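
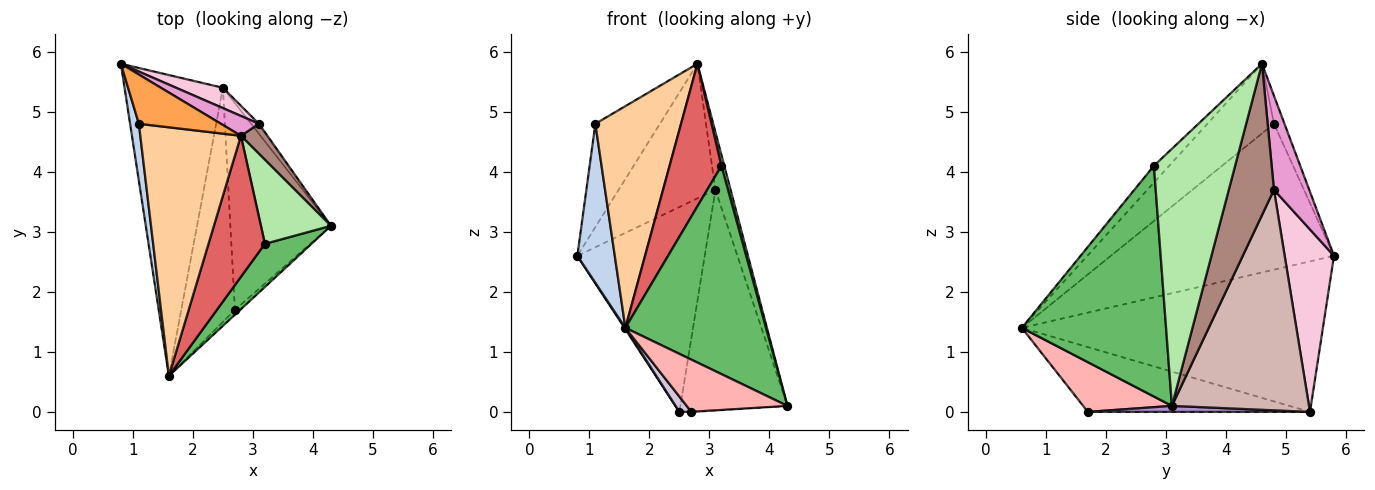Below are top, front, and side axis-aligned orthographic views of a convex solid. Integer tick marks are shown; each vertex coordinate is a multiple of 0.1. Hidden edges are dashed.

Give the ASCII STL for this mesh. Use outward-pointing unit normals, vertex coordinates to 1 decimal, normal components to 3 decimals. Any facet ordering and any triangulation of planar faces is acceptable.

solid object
 facet normal -0.837 -0.003 -0.547
  outer loop
   vertex 2.5 5.4 0.0
   vertex 1.6 0.6 1.4
   vertex 0.8 5.8 2.6
  endloop
 endfacet
 facet normal -0.984 -0.165 0.059
  outer loop
   vertex 1.1 4.8 4.8
   vertex 0.8 5.8 2.6
   vertex 1.6 0.6 1.4
  endloop
 endfacet
 facet normal -0.145 0.893 0.426
  outer loop
   vertex 1.1 4.8 4.8
   vertex 2.8 4.6 5.8
   vertex 0.8 5.8 2.6
  endloop
 endfacet
 facet normal -0.459 -0.591 0.663
  outer loop
   vertex 1.1 4.8 4.8
   vertex 1.6 0.6 1.4
   vertex 2.8 4.6 5.8
  endloop
 endfacet
 facet normal 0.709 -0.691 0.143
  outer loop
   vertex 3.2 2.8 4.1
   vertex 1.6 0.6 1.4
   vertex 4.3 3.1 0.1
  endloop
 endfacet
 facet normal 0.964 -0.034 0.263
  outer loop
   vertex 3.2 2.8 4.1
   vertex 4.3 3.1 0.1
   vertex 2.8 4.6 5.8
  endloop
 endfacet
 facet normal -0.205 -0.696 0.688
  outer loop
   vertex 3.2 2.8 4.1
   vertex 2.8 4.6 5.8
   vertex 1.6 0.6 1.4
  endloop
 endfacet
 facet normal 0.659 -0.749 -0.070
  outer loop
   vertex 2.7 1.7 0.0
   vertex 4.3 3.1 0.1
   vertex 1.6 0.6 1.4
  endloop
 endfacet
 facet normal 0.060 0.003 -0.998
  outer loop
   vertex 2.7 1.7 0.0
   vertex 2.5 5.4 0.0
   vertex 4.3 3.1 0.1
  endloop
 endfacet
 facet normal -0.770 -0.042 -0.637
  outer loop
   vertex 2.7 1.7 0.0
   vertex 1.6 0.6 1.4
   vertex 2.5 5.4 0.0
  endloop
 endfacet
 facet normal 0.935 0.314 0.164
  outer loop
   vertex 3.1 4.8 3.7
   vertex 2.8 4.6 5.8
   vertex 4.3 3.1 0.1
  endloop
 endfacet
 facet normal 0.788 0.615 -0.028
  outer loop
   vertex 3.1 4.8 3.7
   vertex 4.3 3.1 0.1
   vertex 2.5 5.4 0.0
  endloop
 endfacet
 facet normal 0.339 0.931 0.137
  outer loop
   vertex 3.1 4.8 3.7
   vertex 0.8 5.8 2.6
   vertex 2.8 4.6 5.8
  endloop
 endfacet
 facet normal 0.360 0.929 0.092
  outer loop
   vertex 3.1 4.8 3.7
   vertex 2.5 5.4 0.0
   vertex 0.8 5.8 2.6
  endloop
 endfacet
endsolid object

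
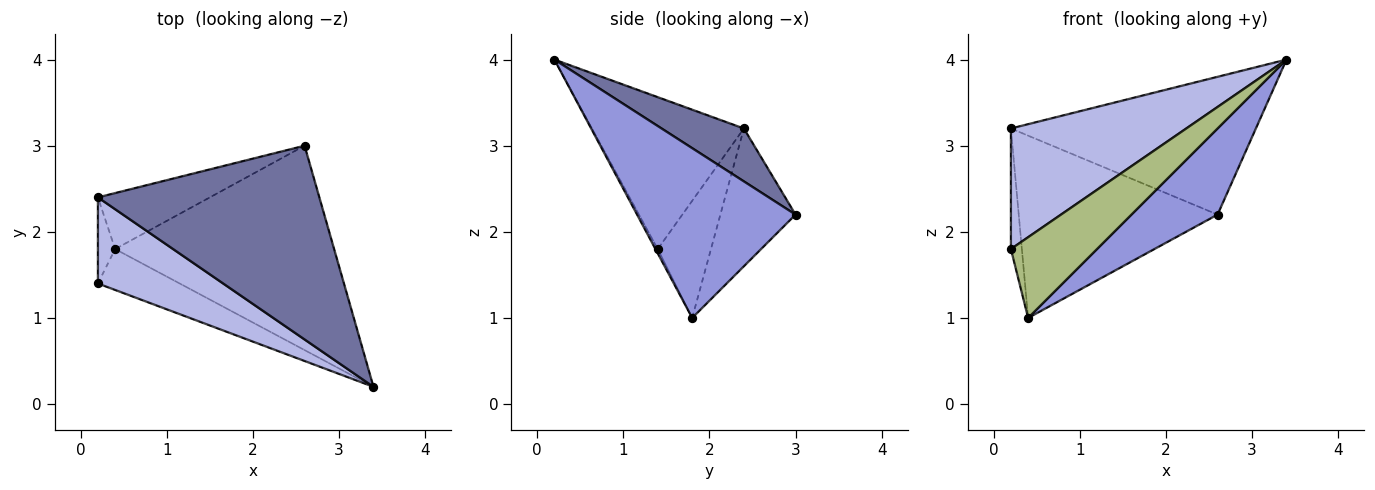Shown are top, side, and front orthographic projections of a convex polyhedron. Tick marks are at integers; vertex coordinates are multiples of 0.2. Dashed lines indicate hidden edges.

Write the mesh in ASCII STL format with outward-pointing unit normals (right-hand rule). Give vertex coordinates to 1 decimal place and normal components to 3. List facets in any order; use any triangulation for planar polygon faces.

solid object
 facet normal 0.191 0.569 0.800
  outer loop
   vertex 2.6 3.0 2.2
   vertex 0.2 2.4 3.2
   vertex 3.4 0.2 4.0
  endloop
 endfacet
 facet normal -0.340 0.899 -0.276
  outer loop
   vertex 0.4 1.8 1.0
   vertex 0.2 2.4 3.2
   vertex 2.6 3.0 2.2
  endloop
 endfacet
 facet normal 0.581 -0.316 -0.750
  outer loop
   vertex 0.4 1.8 1.0
   vertex 2.6 3.0 2.2
   vertex 3.4 0.2 4.0
  endloop
 endfacet
 facet normal -0.576 -0.665 0.475
  outer loop
   vertex 0.2 1.4 1.8
   vertex 3.4 0.2 4.0
   vertex 0.2 2.4 3.2
  endloop
 endfacet
 facet normal -0.969 0.200 -0.143
  outer loop
   vertex 0.2 1.4 1.8
   vertex 0.2 2.4 3.2
   vertex 0.4 1.8 1.0
  endloop
 endfacet
 facet normal -0.024 -0.892 -0.452
  outer loop
   vertex 0.2 1.4 1.8
   vertex 0.4 1.8 1.0
   vertex 3.4 0.2 4.0
  endloop
 endfacet
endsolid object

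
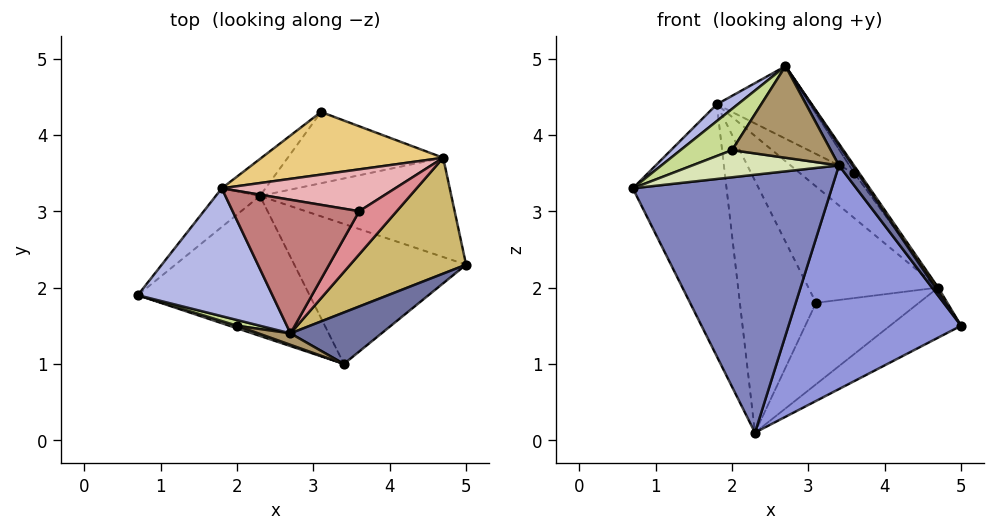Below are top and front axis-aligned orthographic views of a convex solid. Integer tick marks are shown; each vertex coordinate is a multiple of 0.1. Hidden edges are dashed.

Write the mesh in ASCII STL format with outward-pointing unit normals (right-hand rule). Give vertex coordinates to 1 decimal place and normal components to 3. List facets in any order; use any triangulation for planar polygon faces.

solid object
 facet normal 0.835 -0.201 0.512
  outer loop
   vertex 3.4 1.0 3.6
   vertex 5.0 2.3 1.5
   vertex 2.7 1.4 4.9
  endloop
 endfacet
 facet normal -0.233 -0.855 -0.464
  outer loop
   vertex 3.4 1.0 3.6
   vertex 0.7 1.9 3.3
   vertex 2.3 3.2 0.1
  endloop
 endfacet
 facet normal -0.008 -0.848 -0.530
  outer loop
   vertex 3.4 1.0 3.6
   vertex 2.3 3.2 0.1
   vertex 5.0 2.3 1.5
  endloop
 endfacet
 facet normal -0.637 -0.100 0.765
  outer loop
   vertex 1.8 3.3 4.4
   vertex 0.7 1.9 3.3
   vertex 2.7 1.4 4.9
  endloop
 endfacet
 facet normal -0.742 0.663 -0.102
  outer loop
   vertex 1.8 3.3 4.4
   vertex 2.3 3.2 0.1
   vertex 0.7 1.9 3.3
  endloop
 endfacet
 facet normal -0.725 0.682 -0.100
  outer loop
   vertex 1.8 3.3 4.4
   vertex 3.1 4.3 1.8
   vertex 2.3 3.2 0.1
  endloop
 endfacet
 facet normal -0.337 -0.933 0.130
  outer loop
   vertex 2.0 1.5 3.8
   vertex 2.7 1.4 4.9
   vertex 0.7 1.9 3.3
  endloop
 endfacet
 facet normal -0.324 -0.942 0.088
  outer loop
   vertex 2.0 1.5 3.8
   vertex 0.7 1.9 3.3
   vertex 3.4 1.0 3.6
  endloop
 endfacet
 facet normal -0.319 -0.940 0.118
  outer loop
   vertex 2.0 1.5 3.8
   vertex 3.4 1.0 3.6
   vertex 2.7 1.4 4.9
  endloop
 endfacet
 facet normal 0.831 -0.021 0.556
  outer loop
   vertex 4.7 3.7 2.0
   vertex 2.7 1.4 4.9
   vertex 5.0 2.3 1.5
  endloop
 endfacet
 facet normal 0.261 0.850 0.458
  outer loop
   vertex 4.7 3.7 2.0
   vertex 3.1 4.3 1.8
   vertex 1.8 3.3 4.4
  endloop
 endfacet
 facet normal 0.523 0.384 -0.761
  outer loop
   vertex 4.7 3.7 2.0
   vertex 5.0 2.3 1.5
   vertex 2.3 3.2 0.1
  endloop
 endfacet
 facet normal 0.342 0.707 -0.619
  outer loop
   vertex 4.7 3.7 2.0
   vertex 2.3 3.2 0.1
   vertex 3.1 4.3 1.8
  endloop
 endfacet
 facet normal 0.461 0.423 0.780
  outer loop
   vertex 3.6 3.0 3.5
   vertex 1.8 3.3 4.4
   vertex 2.7 1.4 4.9
  endloop
 endfacet
 facet normal 0.778 0.104 0.619
  outer loop
   vertex 3.6 3.0 3.5
   vertex 2.7 1.4 4.9
   vertex 4.7 3.7 2.0
  endloop
 endfacet
 facet normal 0.420 0.665 0.618
  outer loop
   vertex 3.6 3.0 3.5
   vertex 4.7 3.7 2.0
   vertex 1.8 3.3 4.4
  endloop
 endfacet
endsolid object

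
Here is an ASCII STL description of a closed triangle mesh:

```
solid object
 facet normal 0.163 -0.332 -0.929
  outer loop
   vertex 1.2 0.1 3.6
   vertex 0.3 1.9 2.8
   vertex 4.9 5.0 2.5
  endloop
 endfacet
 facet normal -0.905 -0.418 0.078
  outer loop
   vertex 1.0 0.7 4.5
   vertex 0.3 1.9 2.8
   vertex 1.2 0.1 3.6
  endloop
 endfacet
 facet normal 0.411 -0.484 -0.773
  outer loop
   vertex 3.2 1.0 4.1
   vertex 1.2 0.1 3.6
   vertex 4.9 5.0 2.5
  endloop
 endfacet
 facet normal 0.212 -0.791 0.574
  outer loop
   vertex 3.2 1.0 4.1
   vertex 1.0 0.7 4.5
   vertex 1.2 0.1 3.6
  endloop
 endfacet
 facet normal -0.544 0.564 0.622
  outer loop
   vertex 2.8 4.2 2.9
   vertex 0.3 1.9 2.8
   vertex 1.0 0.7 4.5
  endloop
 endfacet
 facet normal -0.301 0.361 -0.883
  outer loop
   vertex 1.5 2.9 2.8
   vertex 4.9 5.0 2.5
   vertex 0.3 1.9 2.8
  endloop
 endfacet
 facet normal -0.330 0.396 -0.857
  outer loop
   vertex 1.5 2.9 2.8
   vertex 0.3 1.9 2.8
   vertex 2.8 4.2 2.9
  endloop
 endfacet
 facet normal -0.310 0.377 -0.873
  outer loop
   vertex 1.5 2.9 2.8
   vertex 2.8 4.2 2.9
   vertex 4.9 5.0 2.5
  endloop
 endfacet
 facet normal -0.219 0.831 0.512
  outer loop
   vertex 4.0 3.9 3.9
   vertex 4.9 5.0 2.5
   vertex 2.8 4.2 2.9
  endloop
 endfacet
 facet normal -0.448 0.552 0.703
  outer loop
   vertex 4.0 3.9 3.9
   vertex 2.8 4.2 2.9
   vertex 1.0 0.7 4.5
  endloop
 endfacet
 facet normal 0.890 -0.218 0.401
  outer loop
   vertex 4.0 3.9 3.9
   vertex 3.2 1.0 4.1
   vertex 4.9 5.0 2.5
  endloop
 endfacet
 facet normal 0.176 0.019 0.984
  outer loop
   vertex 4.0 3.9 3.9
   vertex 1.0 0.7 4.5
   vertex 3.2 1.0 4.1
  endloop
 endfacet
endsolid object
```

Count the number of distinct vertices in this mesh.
8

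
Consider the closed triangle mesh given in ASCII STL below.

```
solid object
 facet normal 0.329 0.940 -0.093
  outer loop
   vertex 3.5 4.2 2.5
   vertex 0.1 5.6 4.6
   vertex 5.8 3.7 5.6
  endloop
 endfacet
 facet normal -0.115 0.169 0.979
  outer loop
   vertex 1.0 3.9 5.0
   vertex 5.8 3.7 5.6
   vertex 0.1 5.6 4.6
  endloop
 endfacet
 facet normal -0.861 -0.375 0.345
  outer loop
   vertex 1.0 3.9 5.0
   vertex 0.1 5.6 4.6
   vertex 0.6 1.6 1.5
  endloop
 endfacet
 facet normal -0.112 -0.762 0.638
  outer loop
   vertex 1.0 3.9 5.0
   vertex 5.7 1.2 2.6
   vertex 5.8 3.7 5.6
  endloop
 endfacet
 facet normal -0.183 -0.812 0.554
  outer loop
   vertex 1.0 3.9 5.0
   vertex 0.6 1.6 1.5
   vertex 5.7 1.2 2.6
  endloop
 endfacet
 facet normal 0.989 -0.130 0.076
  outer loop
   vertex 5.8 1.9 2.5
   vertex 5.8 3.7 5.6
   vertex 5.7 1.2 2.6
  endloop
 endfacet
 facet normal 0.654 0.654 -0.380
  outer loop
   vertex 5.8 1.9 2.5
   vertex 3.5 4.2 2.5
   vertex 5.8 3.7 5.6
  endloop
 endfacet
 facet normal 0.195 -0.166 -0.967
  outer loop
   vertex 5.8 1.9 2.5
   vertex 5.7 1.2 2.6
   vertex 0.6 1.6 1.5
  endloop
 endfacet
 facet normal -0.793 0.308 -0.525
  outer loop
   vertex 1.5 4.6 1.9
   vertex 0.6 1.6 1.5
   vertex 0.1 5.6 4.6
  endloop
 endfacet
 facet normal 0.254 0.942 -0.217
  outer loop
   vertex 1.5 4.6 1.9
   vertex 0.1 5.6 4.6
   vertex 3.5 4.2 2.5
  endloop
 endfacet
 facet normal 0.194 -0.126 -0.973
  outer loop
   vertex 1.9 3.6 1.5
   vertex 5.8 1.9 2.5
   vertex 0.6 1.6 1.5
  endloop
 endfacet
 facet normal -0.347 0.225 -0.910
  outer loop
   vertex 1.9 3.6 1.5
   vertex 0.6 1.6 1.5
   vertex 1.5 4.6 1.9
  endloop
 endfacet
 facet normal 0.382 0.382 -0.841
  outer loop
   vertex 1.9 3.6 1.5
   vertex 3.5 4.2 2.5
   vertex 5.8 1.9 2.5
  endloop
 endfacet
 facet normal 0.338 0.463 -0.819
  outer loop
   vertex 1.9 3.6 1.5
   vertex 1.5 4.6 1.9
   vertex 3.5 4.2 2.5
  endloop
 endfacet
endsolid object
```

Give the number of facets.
14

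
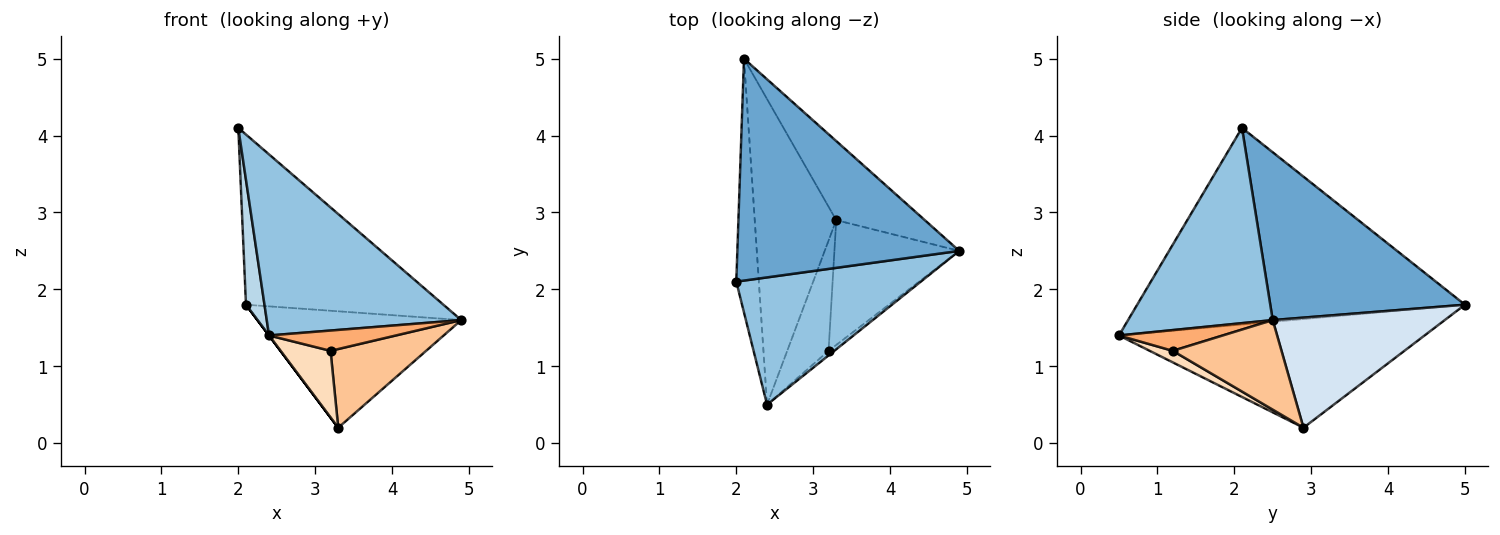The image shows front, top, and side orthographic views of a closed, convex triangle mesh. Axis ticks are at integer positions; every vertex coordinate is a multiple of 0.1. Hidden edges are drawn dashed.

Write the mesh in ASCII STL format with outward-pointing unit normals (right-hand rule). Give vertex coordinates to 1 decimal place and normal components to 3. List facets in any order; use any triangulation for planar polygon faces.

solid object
 facet normal 0.515 0.522 0.680
  outer loop
   vertex 2.1 5.0 1.8
   vertex 2.0 2.1 4.1
   vertex 4.9 2.5 1.6
  endloop
 endfacet
 facet normal 0.520 -0.699 0.491
  outer loop
   vertex 2.4 0.5 1.4
   vertex 4.9 2.5 1.6
   vertex 2.0 2.1 4.1
  endloop
 endfacet
 facet normal -0.992 -0.056 -0.114
  outer loop
   vertex 2.4 0.5 1.4
   vertex 2.0 2.1 4.1
   vertex 2.1 5.0 1.8
  endloop
 endfacet
 facet normal 0.573 0.678 -0.461
  outer loop
   vertex 3.3 2.9 0.2
   vertex 2.1 5.0 1.8
   vertex 4.9 2.5 1.6
  endloop
 endfacet
 facet normal -0.800 0.000 -0.600
  outer loop
   vertex 3.3 2.9 0.2
   vertex 2.4 0.5 1.4
   vertex 2.1 5.0 1.8
  endloop
 endfacet
 facet normal 0.624 -0.762 -0.173
  outer loop
   vertex 3.2 1.2 1.2
   vertex 4.9 2.5 1.6
   vertex 2.4 0.5 1.4
  endloop
 endfacet
 facet normal 0.519 -0.456 -0.723
  outer loop
   vertex 3.2 1.2 1.2
   vertex 3.3 2.9 0.2
   vertex 4.9 2.5 1.6
  endloop
 endfacet
 facet normal 0.232 -0.503 -0.832
  outer loop
   vertex 3.2 1.2 1.2
   vertex 2.4 0.5 1.4
   vertex 3.3 2.9 0.2
  endloop
 endfacet
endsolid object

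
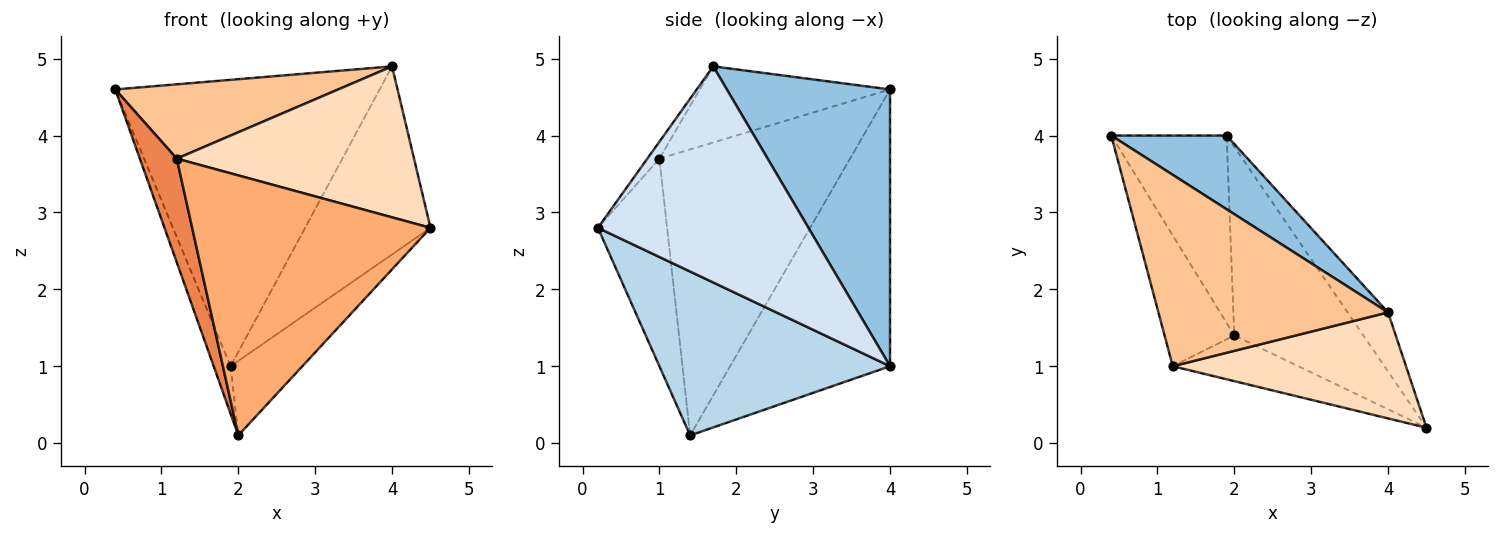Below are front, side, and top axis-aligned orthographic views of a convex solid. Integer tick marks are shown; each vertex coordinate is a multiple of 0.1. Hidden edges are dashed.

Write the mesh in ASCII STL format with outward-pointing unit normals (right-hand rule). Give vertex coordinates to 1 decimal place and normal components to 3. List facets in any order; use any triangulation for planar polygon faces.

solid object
 facet normal -0.919 0.097 -0.383
  outer loop
   vertex 1.9 4.0 1.0
   vertex 2.0 1.4 0.1
   vertex 0.4 4.0 4.6
  endloop
 endfacet
 facet normal 0.513 0.831 0.214
  outer loop
   vertex 1.9 4.0 1.0
   vertex 0.4 4.0 4.6
   vertex 4.0 1.7 4.9
  endloop
 endfacet
 facet normal 0.763 0.237 -0.601
  outer loop
   vertex 1.9 4.0 1.0
   vertex 4.5 0.2 2.8
   vertex 2.0 1.4 0.1
  endloop
 endfacet
 facet normal 0.848 0.505 -0.159
  outer loop
   vertex 1.9 4.0 1.0
   vertex 4.0 1.7 4.9
   vertex 4.5 0.2 2.8
  endloop
 endfacet
 facet normal -0.955 -0.185 -0.233
  outer loop
   vertex 1.2 1.0 3.7
   vertex 0.4 4.0 4.6
   vertex 2.0 1.4 0.1
  endloop
 endfacet
 facet normal -0.275 -0.947 -0.166
  outer loop
   vertex 1.2 1.0 3.7
   vertex 2.0 1.4 0.1
   vertex 4.5 0.2 2.8
  endloop
 endfacet
 facet normal -0.295 -0.346 0.891
  outer loop
   vertex 1.2 1.0 3.7
   vertex 4.0 1.7 4.9
   vertex 0.4 4.0 4.6
  endloop
 endfacet
 facet normal -0.042 -0.818 0.574
  outer loop
   vertex 1.2 1.0 3.7
   vertex 4.5 0.2 2.8
   vertex 4.0 1.7 4.9
  endloop
 endfacet
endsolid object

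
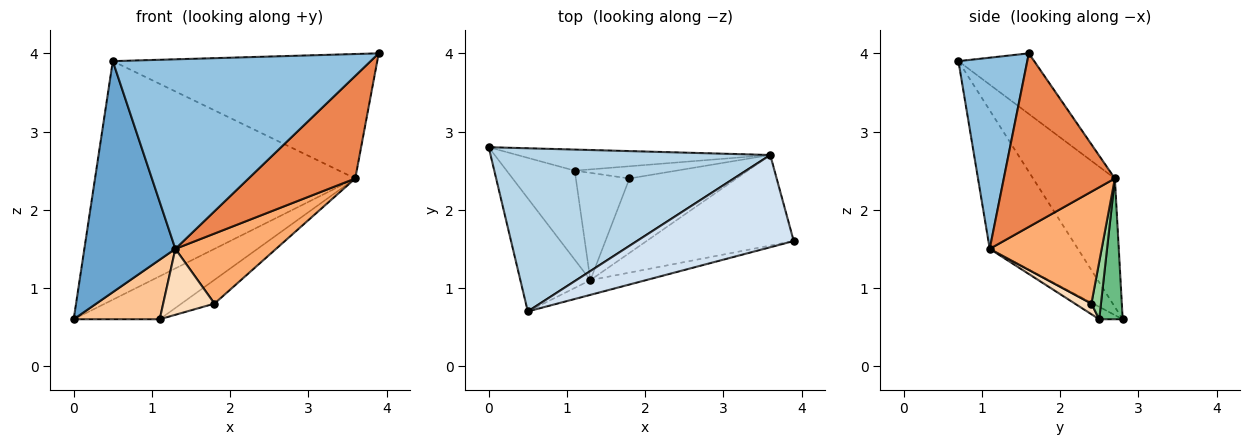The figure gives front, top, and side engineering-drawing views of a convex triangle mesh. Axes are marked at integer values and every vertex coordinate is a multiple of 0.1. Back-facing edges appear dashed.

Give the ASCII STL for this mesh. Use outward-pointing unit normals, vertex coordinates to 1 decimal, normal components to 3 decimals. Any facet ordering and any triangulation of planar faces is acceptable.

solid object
 facet normal -0.656 -0.678 -0.332
  outer loop
   vertex 1.3 1.1 1.5
   vertex 0.5 0.7 3.9
   vertex 0.0 2.8 0.6
  endloop
 endfacet
 facet normal 0.257 -0.963 -0.075
  outer loop
   vertex 1.3 1.1 1.5
   vertex 3.9 1.6 4.0
   vertex 0.5 0.7 3.9
  endloop
 endfacet
 facet normal -0.251 0.799 0.546
  outer loop
   vertex 3.6 2.7 2.4
   vertex 0.0 2.8 0.6
   vertex 0.5 0.7 3.9
  endloop
 endfacet
 facet normal -0.224 0.783 0.580
  outer loop
   vertex 3.6 2.7 2.4
   vertex 0.5 0.7 3.9
   vertex 3.9 1.6 4.0
  endloop
 endfacet
 facet normal 0.615 -0.591 -0.522
  outer loop
   vertex 3.6 2.7 2.4
   vertex 3.9 1.6 4.0
   vertex 1.3 1.1 1.5
  endloop
 endfacet
 facet normal 0.606 -0.545 -0.579
  outer loop
   vertex 3.6 2.7 2.4
   vertex 1.3 1.1 1.5
   vertex 1.8 2.4 0.8
  endloop
 endfacet
 facet normal -0.150 -0.550 -0.822
  outer loop
   vertex 1.1 2.5 0.6
   vertex 1.3 1.1 1.5
   vertex 0.0 2.8 0.6
  endloop
 endfacet
 facet normal 0.166 -0.516 -0.840
  outer loop
   vertex 1.1 2.5 0.6
   vertex 1.8 2.4 0.8
   vertex 1.3 1.1 1.5
  endloop
 endfacet
 facet normal 0.238 0.872 -0.427
  outer loop
   vertex 1.1 2.5 0.6
   vertex 0.0 2.8 0.6
   vertex 3.6 2.7 2.4
  endloop
 endfacet
 facet normal 0.249 0.862 -0.442
  outer loop
   vertex 1.1 2.5 0.6
   vertex 3.6 2.7 2.4
   vertex 1.8 2.4 0.8
  endloop
 endfacet
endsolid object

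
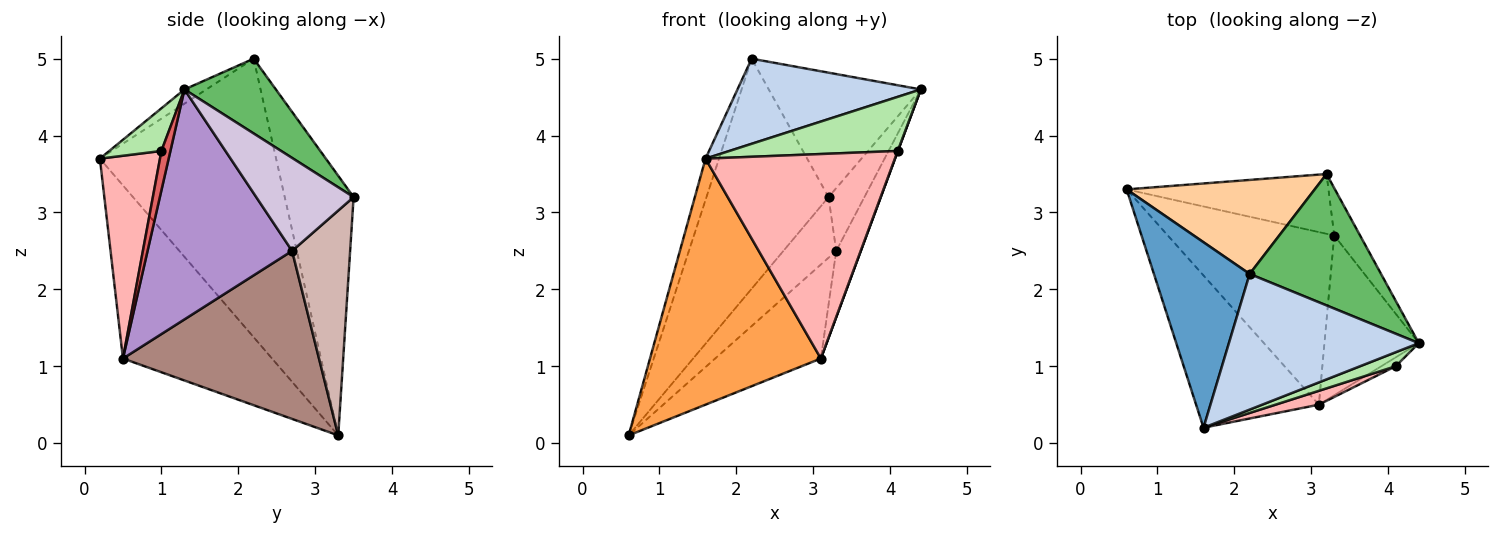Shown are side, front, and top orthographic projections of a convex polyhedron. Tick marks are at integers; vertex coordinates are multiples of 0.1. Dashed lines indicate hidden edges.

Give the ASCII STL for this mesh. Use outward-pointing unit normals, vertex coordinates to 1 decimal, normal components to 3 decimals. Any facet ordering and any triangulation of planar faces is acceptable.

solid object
 facet normal -0.943 0.072 0.324
  outer loop
   vertex 2.2 2.2 5.0
   vertex 0.6 3.3 0.1
   vertex 1.6 0.2 3.7
  endloop
 endfacet
 facet normal -0.063 -0.530 0.845
  outer loop
   vertex 2.2 2.2 5.0
   vertex 1.6 0.2 3.7
   vertex 4.4 1.3 4.6
  endloop
 endfacet
 facet normal -0.596 -0.683 -0.423
  outer loop
   vertex 3.1 0.5 1.1
   vertex 1.6 0.2 3.7
   vertex 0.6 3.3 0.1
  endloop
 endfacet
 facet normal -0.463 0.820 0.335
  outer loop
   vertex 3.2 3.5 3.2
   vertex 0.6 3.3 0.1
   vertex 2.2 2.2 5.0
  endloop
 endfacet
 facet normal 0.382 0.635 0.671
  outer loop
   vertex 3.2 3.5 3.2
   vertex 2.2 2.2 5.0
   vertex 4.4 1.3 4.6
  endloop
 endfacet
 facet normal 0.287 -0.927 0.240
  outer loop
   vertex 4.1 1.0 3.8
   vertex 4.4 1.3 4.6
   vertex 1.6 0.2 3.7
  endloop
 endfacet
 facet normal 0.939 -0.023 -0.343
  outer loop
   vertex 4.1 1.0 3.8
   vertex 3.1 0.5 1.1
   vertex 4.4 1.3 4.6
  endloop
 endfacet
 facet normal 0.302 -0.951 0.064
  outer loop
   vertex 4.1 1.0 3.8
   vertex 1.6 0.2 3.7
   vertex 3.1 0.5 1.1
  endloop
 endfacet
 facet normal 0.914 0.156 -0.375
  outer loop
   vertex 3.3 2.7 2.5
   vertex 4.4 1.3 4.6
   vertex 3.1 0.5 1.1
  endloop
 endfacet
 facet normal 0.908 0.334 -0.253
  outer loop
   vertex 3.3 2.7 2.5
   vertex 3.2 3.5 3.2
   vertex 4.4 1.3 4.6
  endloop
 endfacet
 facet normal 0.664 0.358 -0.657
  outer loop
   vertex 3.3 2.7 2.5
   vertex 3.1 0.5 1.1
   vertex 0.6 3.3 0.1
  endloop
 endfacet
 facet normal 0.616 0.561 -0.553
  outer loop
   vertex 3.3 2.7 2.5
   vertex 0.6 3.3 0.1
   vertex 3.2 3.5 3.2
  endloop
 endfacet
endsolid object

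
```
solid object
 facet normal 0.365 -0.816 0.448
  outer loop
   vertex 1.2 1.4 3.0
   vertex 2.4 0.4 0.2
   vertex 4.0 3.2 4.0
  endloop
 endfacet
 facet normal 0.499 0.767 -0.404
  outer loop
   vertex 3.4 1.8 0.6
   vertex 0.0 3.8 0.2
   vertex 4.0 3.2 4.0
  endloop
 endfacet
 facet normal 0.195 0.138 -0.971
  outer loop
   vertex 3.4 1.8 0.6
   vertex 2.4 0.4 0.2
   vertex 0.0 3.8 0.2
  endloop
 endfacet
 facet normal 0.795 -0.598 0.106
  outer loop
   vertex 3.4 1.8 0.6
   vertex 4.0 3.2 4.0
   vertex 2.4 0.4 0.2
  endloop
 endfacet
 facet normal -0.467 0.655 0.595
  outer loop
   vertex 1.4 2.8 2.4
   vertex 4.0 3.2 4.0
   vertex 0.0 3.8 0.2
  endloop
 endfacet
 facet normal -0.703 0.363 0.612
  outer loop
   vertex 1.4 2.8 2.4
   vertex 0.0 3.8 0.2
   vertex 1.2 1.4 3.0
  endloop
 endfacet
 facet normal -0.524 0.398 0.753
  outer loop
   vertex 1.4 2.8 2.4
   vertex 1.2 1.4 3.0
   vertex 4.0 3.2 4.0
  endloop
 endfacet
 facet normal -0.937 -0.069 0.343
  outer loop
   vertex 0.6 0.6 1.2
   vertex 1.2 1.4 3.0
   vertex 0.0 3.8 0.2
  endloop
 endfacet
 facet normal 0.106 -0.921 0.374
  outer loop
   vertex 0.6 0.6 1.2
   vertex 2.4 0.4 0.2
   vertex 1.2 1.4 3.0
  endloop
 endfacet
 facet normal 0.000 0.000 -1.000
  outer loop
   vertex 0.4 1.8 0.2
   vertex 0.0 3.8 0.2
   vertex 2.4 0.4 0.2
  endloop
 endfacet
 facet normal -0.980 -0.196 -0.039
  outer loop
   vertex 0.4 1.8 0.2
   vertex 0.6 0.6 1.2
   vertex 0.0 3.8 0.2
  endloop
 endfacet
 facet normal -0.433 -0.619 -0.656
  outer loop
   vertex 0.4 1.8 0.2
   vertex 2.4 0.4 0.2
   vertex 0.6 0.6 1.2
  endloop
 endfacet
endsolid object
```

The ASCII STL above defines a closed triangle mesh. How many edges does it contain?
18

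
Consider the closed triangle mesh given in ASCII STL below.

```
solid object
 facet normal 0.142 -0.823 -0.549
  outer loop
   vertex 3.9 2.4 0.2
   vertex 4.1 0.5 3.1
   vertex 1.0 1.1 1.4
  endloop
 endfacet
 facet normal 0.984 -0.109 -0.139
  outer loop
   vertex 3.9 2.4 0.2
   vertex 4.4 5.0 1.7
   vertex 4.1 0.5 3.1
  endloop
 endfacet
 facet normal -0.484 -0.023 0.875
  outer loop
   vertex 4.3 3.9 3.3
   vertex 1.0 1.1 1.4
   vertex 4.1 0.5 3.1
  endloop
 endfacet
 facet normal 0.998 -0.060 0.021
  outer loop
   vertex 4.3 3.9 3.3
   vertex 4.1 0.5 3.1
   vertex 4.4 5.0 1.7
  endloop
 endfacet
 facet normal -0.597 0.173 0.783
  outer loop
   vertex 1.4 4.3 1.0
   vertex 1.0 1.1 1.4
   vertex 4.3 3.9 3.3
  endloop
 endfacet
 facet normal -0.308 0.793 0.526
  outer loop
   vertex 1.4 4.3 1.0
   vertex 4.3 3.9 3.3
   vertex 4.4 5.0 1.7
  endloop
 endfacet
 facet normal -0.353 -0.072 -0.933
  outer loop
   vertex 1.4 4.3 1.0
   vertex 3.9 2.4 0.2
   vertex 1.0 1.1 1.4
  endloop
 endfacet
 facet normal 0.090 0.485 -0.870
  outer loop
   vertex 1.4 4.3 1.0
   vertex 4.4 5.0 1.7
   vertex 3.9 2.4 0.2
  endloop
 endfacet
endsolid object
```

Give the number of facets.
8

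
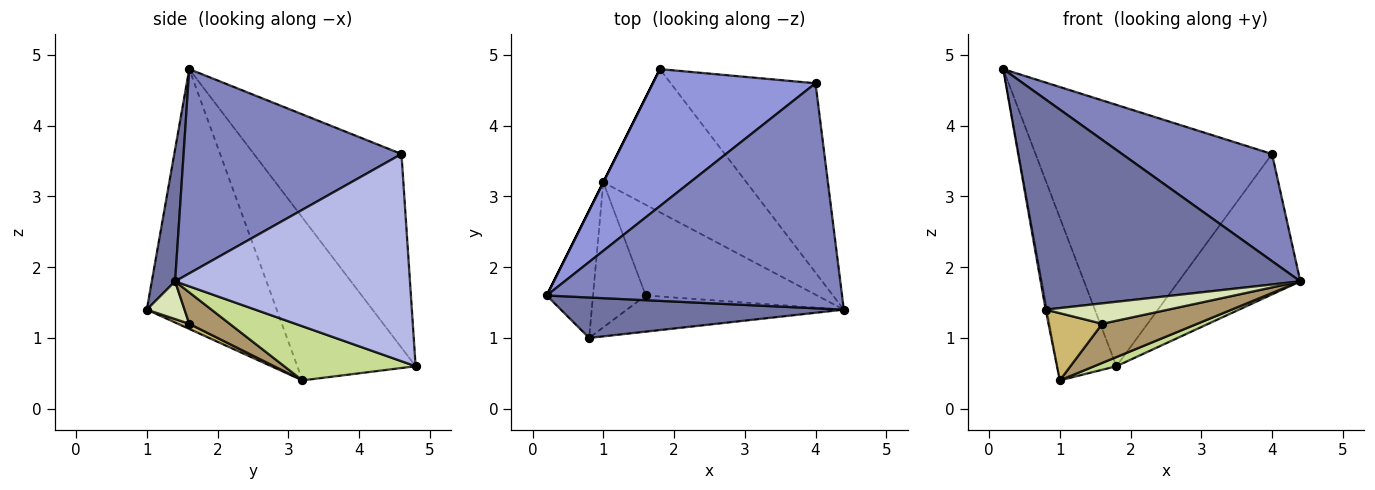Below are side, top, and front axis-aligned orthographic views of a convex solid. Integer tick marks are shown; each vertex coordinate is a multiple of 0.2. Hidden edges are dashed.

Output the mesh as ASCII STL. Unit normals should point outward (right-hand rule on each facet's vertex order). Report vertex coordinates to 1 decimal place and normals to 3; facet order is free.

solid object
 facet normal 0.088 -0.978 0.188
  outer loop
   vertex 0.8 1.0 1.4
   vertex 4.4 1.4 1.8
   vertex 0.2 1.6 4.8
  endloop
 endfacet
 facet normal 0.530 -0.365 0.766
  outer loop
   vertex 4.0 4.6 3.6
   vertex 0.2 1.6 4.8
   vertex 4.4 1.4 1.8
  endloop
 endfacet
 facet normal -0.484 0.775 0.406
  outer loop
   vertex 4.0 4.6 3.6
   vertex 1.8 4.8 0.6
   vertex 0.2 1.6 4.8
  endloop
 endfacet
 facet normal 0.754 0.391 -0.527
  outer loop
   vertex 4.0 4.6 3.6
   vertex 4.4 1.4 1.8
   vertex 1.8 4.8 0.6
  endloop
 endfacet
 facet normal -0.894 0.447 0.000
  outer loop
   vertex 1.0 3.2 0.4
   vertex 0.2 1.6 4.8
   vertex 1.8 4.8 0.6
  endloop
 endfacet
 facet normal -0.984 0.010 -0.175
  outer loop
   vertex 1.0 3.2 0.4
   vertex 0.8 1.0 1.4
   vertex 0.2 1.6 4.8
  endloop
 endfacet
 facet normal 0.353 -0.060 -0.934
  outer loop
   vertex 1.0 3.2 0.4
   vertex 1.8 4.8 0.6
   vertex 4.4 1.4 1.8
  endloop
 endfacet
 facet normal 0.150 -0.487 -0.861
  outer loop
   vertex 1.6 1.6 1.2
   vertex 4.4 1.4 1.8
   vertex 0.8 1.0 1.4
  endloop
 endfacet
 facet normal 0.166 -0.390 -0.906
  outer loop
   vertex 1.6 1.6 1.2
   vertex 1.0 3.2 0.4
   vertex 4.4 1.4 1.8
  endloop
 endfacet
 facet normal 0.088 -0.419 -0.904
  outer loop
   vertex 1.6 1.6 1.2
   vertex 0.8 1.0 1.4
   vertex 1.0 3.2 0.4
  endloop
 endfacet
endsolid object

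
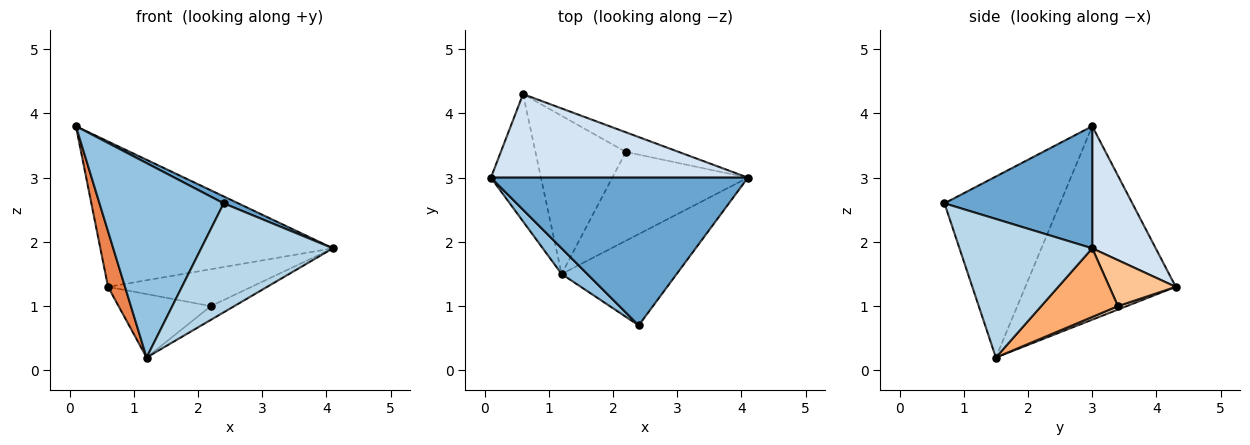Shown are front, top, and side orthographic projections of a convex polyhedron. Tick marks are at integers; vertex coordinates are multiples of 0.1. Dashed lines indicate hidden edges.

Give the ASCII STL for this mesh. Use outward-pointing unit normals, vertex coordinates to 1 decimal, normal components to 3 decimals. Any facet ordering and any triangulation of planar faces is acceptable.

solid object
 facet normal 0.429 -0.042 0.902
  outer loop
   vertex 2.4 0.7 2.6
   vertex 4.1 3.0 1.9
   vertex 0.1 3.0 3.8
  endloop
 endfacet
 facet normal -0.678 -0.728 0.096
  outer loop
   vertex 1.2 1.5 0.2
   vertex 2.4 0.7 2.6
   vertex 0.1 3.0 3.8
  endloop
 endfacet
 facet normal 0.612 -0.607 -0.508
  outer loop
   vertex 1.2 1.5 0.2
   vertex 4.1 3.0 1.9
   vertex 2.4 0.7 2.6
  endloop
 endfacet
 facet normal 0.230 0.844 0.485
  outer loop
   vertex 0.6 4.3 1.3
   vertex 0.1 3.0 3.8
   vertex 4.1 3.0 1.9
  endloop
 endfacet
 facet normal -0.962 -0.108 -0.249
  outer loop
   vertex 0.6 4.3 1.3
   vertex 1.2 1.5 0.2
   vertex 0.1 3.0 3.8
  endloop
 endfacet
 facet normal 0.447 0.137 -0.884
  outer loop
   vertex 2.2 3.4 1.0
   vertex 4.1 3.0 1.9
   vertex 1.2 1.5 0.2
  endloop
 endfacet
 facet normal 0.378 0.817 -0.435
  outer loop
   vertex 2.2 3.4 1.0
   vertex 0.6 4.3 1.3
   vertex 4.1 3.0 1.9
  endloop
 endfacet
 facet normal 0.035 0.372 -0.928
  outer loop
   vertex 2.2 3.4 1.0
   vertex 1.2 1.5 0.2
   vertex 0.6 4.3 1.3
  endloop
 endfacet
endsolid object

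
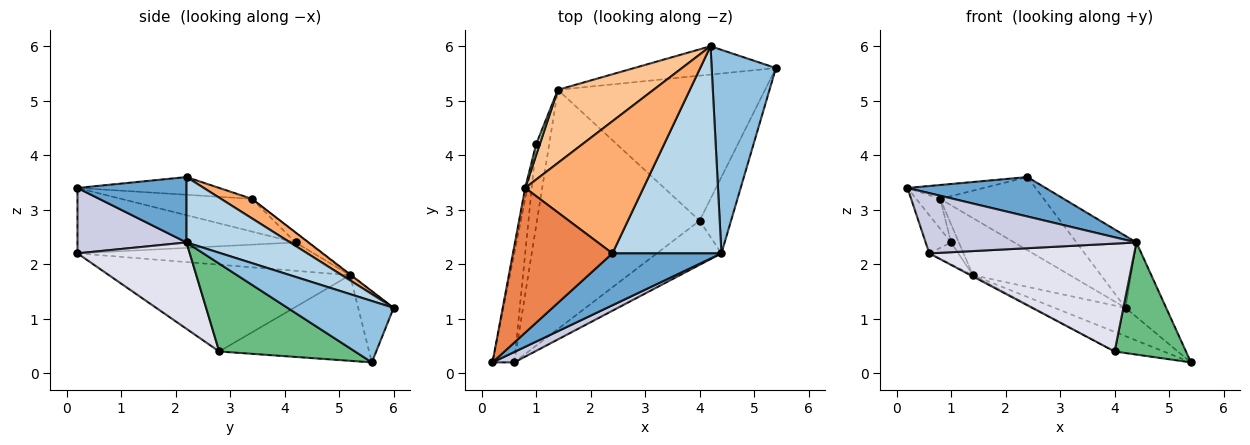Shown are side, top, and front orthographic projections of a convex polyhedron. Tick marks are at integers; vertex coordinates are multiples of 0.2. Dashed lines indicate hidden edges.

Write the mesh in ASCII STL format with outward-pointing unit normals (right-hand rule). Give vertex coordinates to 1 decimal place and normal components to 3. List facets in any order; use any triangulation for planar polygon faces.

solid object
 facet normal 0.431 -0.546 0.718
  outer loop
   vertex 4.4 2.2 2.4
   vertex 2.4 2.2 3.6
   vertex 0.2 0.2 3.4
  endloop
 endfacet
 facet normal 0.668 0.256 0.699
  outer loop
   vertex 4.4 2.2 2.4
   vertex 5.4 5.6 0.2
   vertex 4.2 6.0 1.2
  endloop
 endfacet
 facet normal 0.493 0.285 0.822
  outer loop
   vertex 4.4 2.2 2.4
   vertex 4.2 6.0 1.2
   vertex 2.4 2.2 3.6
  endloop
 endfacet
 facet normal -0.333 0.667 -0.667
  outer loop
   vertex 1.4 5.2 1.8
   vertex 4.2 6.0 1.2
   vertex 5.4 5.6 0.2
  endloop
 endfacet
 facet normal -0.175 0.094 0.980
  outer loop
   vertex 0.8 3.4 3.2
   vertex 0.2 0.2 3.4
   vertex 2.4 2.2 3.6
  endloop
 endfacet
 facet normal 0.143 0.479 0.866
  outer loop
   vertex 0.8 3.4 3.2
   vertex 2.4 2.2 3.6
   vertex 4.2 6.0 1.2
  endloop
 endfacet
 facet normal -0.007 0.615 0.788
  outer loop
   vertex 0.8 3.4 3.2
   vertex 4.2 6.0 1.2
   vertex 1.4 5.2 1.8
  endloop
 endfacet
 facet normal -0.379 0.124 -0.917
  outer loop
   vertex 4.0 2.8 0.4
   vertex 1.4 5.2 1.8
   vertex 5.4 5.6 0.2
  endloop
 endfacet
 facet normal 0.844 -0.444 -0.302
  outer loop
   vertex 4.0 2.8 0.4
   vertex 5.4 5.6 0.2
   vertex 4.4 2.2 2.4
  endloop
 endfacet
 facet normal -0.981 0.180 -0.065
  outer loop
   vertex 1.0 4.2 2.4
   vertex 0.2 0.2 3.4
   vertex 0.8 3.4 3.2
  endloop
 endfacet
 facet normal -0.808 0.505 0.303
  outer loop
   vertex 1.0 4.2 2.4
   vertex 0.8 3.4 3.2
   vertex 1.4 5.2 1.8
  endloop
 endfacet
 facet normal -0.471 0.005 -0.882
  outer loop
   vertex 0.6 0.2 2.2
   vertex 1.4 5.2 1.8
   vertex 4.0 2.8 0.4
  endloop
 endfacet
 facet normal -0.943 0.110 -0.314
  outer loop
   vertex 0.6 0.2 2.2
   vertex 0.2 0.2 3.4
   vertex 1.0 4.2 2.4
  endloop
 endfacet
 facet normal -0.902 0.111 -0.416
  outer loop
   vertex 0.6 0.2 2.2
   vertex 1.0 4.2 2.4
   vertex 1.4 5.2 1.8
  endloop
 endfacet
 facet normal 0.454 -0.878 0.151
  outer loop
   vertex 0.6 0.2 2.2
   vertex 4.4 2.2 2.4
   vertex 0.2 0.2 3.4
  endloop
 endfacet
 facet normal 0.452 -0.825 -0.338
  outer loop
   vertex 0.6 0.2 2.2
   vertex 4.0 2.8 0.4
   vertex 4.4 2.2 2.4
  endloop
 endfacet
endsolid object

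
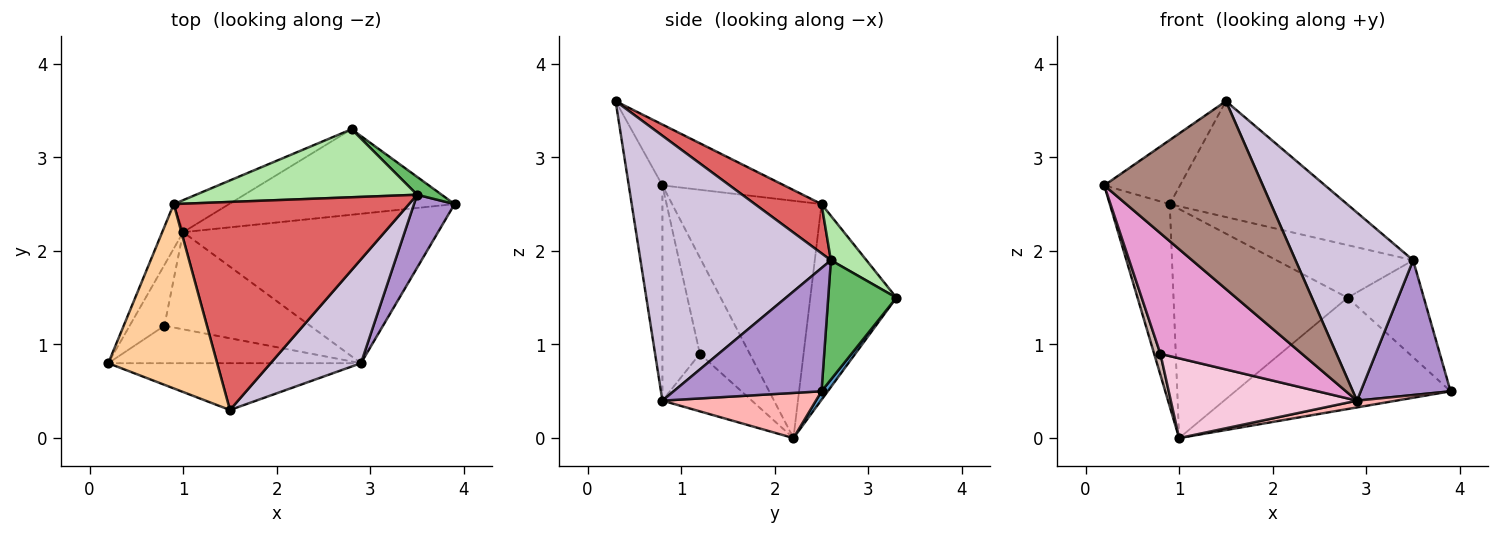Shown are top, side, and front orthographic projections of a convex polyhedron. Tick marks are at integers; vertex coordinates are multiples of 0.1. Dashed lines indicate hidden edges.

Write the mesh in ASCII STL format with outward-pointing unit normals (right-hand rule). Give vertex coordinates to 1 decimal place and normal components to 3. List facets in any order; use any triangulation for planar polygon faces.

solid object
 facet normal 0.023 0.793 -0.609
  outer loop
   vertex 1.0 2.2 0.0
   vertex 2.8 3.3 1.5
   vertex 3.9 2.5 0.5
  endloop
 endfacet
 facet normal -0.925 0.371 -0.082
  outer loop
   vertex 0.9 2.5 2.5
   vertex 1.0 2.2 0.0
   vertex 0.2 0.8 2.7
  endloop
 endfacet
 facet normal -0.440 0.889 -0.124
  outer loop
   vertex 0.9 2.5 2.5
   vertex 2.8 3.3 1.5
   vertex 1.0 2.2 0.0
  endloop
 endfacet
 facet normal -0.467 0.290 0.835
  outer loop
   vertex 0.9 2.5 2.5
   vertex 0.2 0.8 2.7
   vertex 1.5 0.3 3.6
  endloop
 endfacet
 facet normal 0.661 0.738 0.136
  outer loop
   vertex 3.5 2.6 1.9
   vertex 3.9 2.5 0.5
   vertex 2.8 3.3 1.5
  endloop
 endfacet
 facet normal 0.157 0.604 0.782
  outer loop
   vertex 3.5 2.6 1.9
   vertex 2.8 3.3 1.5
   vertex 0.9 2.5 2.5
  endloop
 endfacet
 facet normal 0.180 0.479 0.859
  outer loop
   vertex 3.5 2.6 1.9
   vertex 0.9 2.5 2.5
   vertex 1.5 0.3 3.6
  endloop
 endfacet
 facet normal 0.174 -0.045 -0.984
  outer loop
   vertex 2.9 0.8 0.4
   vertex 1.0 2.2 0.0
   vertex 3.9 2.5 0.5
  endloop
 endfacet
 facet normal 0.823 -0.500 0.271
  outer loop
   vertex 2.9 0.8 0.4
   vertex 3.9 2.5 0.5
   vertex 3.5 2.6 1.9
  endloop
 endfacet
 facet normal 0.817 -0.505 0.279
  outer loop
   vertex 2.9 0.8 0.4
   vertex 3.5 2.6 1.9
   vertex 1.5 0.3 3.6
  endloop
 endfacet
 facet normal -0.202 -0.950 -0.237
  outer loop
   vertex 2.9 0.8 0.4
   vertex 1.5 0.3 3.6
   vertex 0.2 0.8 2.7
  endloop
 endfacet
 facet normal -0.934 -0.117 -0.337
  outer loop
   vertex 0.8 1.2 0.9
   vertex 0.2 0.8 2.7
   vertex 1.0 2.2 0.0
  endloop
 endfacet
 facet normal -0.245 -0.926 -0.287
  outer loop
   vertex 0.8 1.2 0.9
   vertex 2.9 0.8 0.4
   vertex 0.2 0.8 2.7
  endloop
 endfacet
 facet normal -0.292 -0.607 -0.739
  outer loop
   vertex 0.8 1.2 0.9
   vertex 1.0 2.2 0.0
   vertex 2.9 0.8 0.4
  endloop
 endfacet
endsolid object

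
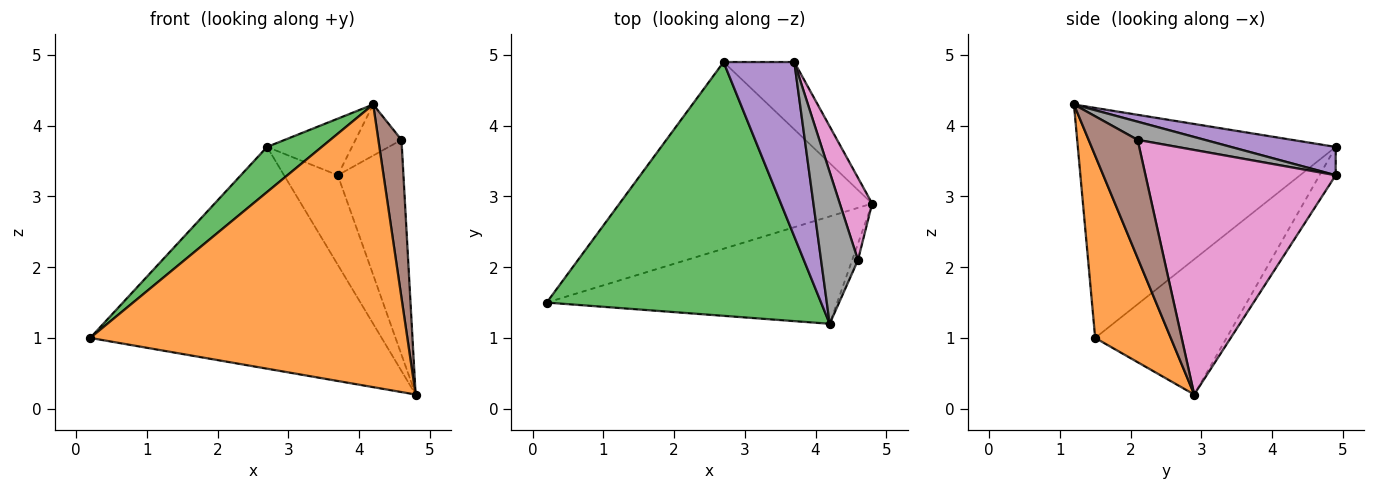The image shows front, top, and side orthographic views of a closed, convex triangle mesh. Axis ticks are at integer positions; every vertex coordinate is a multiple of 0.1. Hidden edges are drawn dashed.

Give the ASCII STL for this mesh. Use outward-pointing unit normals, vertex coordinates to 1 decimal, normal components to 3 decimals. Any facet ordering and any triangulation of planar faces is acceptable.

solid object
 facet normal -0.326 0.723 -0.609
  outer loop
   vertex 2.7 4.9 3.7
   vertex 4.8 2.9 0.2
   vertex 0.2 1.5 1.0
  endloop
 endfacet
 facet normal 0.217 -0.912 -0.347
  outer loop
   vertex 4.2 1.2 4.3
   vertex 0.2 1.5 1.0
   vertex 4.8 2.9 0.2
  endloop
 endfacet
 facet normal -0.637 -0.135 0.759
  outer loop
   vertex 4.2 1.2 4.3
   vertex 2.7 4.9 3.7
   vertex 0.2 1.5 1.0
  endloop
 endfacet
 facet normal -0.234 0.777 -0.584
  outer loop
   vertex 3.7 4.9 3.3
   vertex 4.8 2.9 0.2
   vertex 2.7 4.9 3.7
  endloop
 endfacet
 facet normal 0.356 0.288 0.889
  outer loop
   vertex 3.7 4.9 3.3
   vertex 2.7 4.9 3.7
   vertex 4.2 1.2 4.3
  endloop
 endfacet
 facet normal 0.903 -0.426 -0.045
  outer loop
   vertex 4.6 2.1 3.8
   vertex 4.2 1.2 4.3
   vertex 4.8 2.9 0.2
  endloop
 endfacet
 facet normal 0.938 0.324 0.124
  outer loop
   vertex 4.6 2.1 3.8
   vertex 4.8 2.9 0.2
   vertex 3.7 4.9 3.3
  endloop
 endfacet
 facet normal 0.423 0.289 0.859
  outer loop
   vertex 4.6 2.1 3.8
   vertex 3.7 4.9 3.3
   vertex 4.2 1.2 4.3
  endloop
 endfacet
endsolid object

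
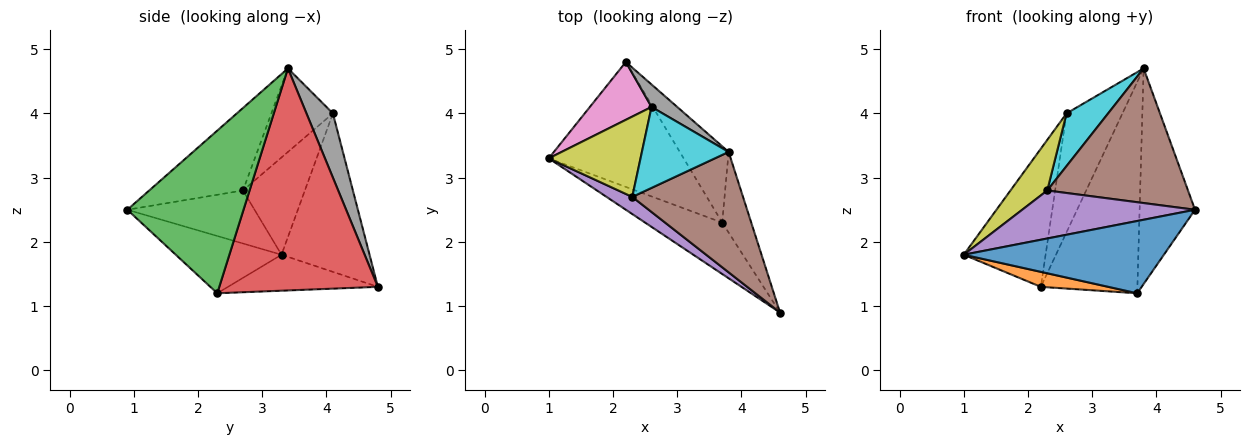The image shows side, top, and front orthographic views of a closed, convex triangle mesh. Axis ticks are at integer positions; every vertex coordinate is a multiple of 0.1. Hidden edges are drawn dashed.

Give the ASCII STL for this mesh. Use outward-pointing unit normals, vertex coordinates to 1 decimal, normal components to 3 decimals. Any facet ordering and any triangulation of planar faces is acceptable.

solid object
 facet normal -0.396 -0.749 -0.532
  outer loop
   vertex 3.7 2.3 1.2
   vertex 4.6 0.9 2.5
   vertex 1.0 3.3 1.8
  endloop
 endfacet
 facet normal -0.256 -0.115 -0.960
  outer loop
   vertex 3.7 2.3 1.2
   vertex 1.0 3.3 1.8
   vertex 2.2 4.8 1.3
  endloop
 endfacet
 facet normal 0.891 0.425 -0.159
  outer loop
   vertex 3.7 2.3 1.2
   vertex 3.8 3.4 4.7
   vertex 4.6 0.9 2.5
  endloop
 endfacet
 facet normal 0.839 0.511 -0.185
  outer loop
   vertex 3.7 2.3 1.2
   vertex 2.2 4.8 1.3
   vertex 3.8 3.4 4.7
  endloop
 endfacet
 facet normal -0.570 -0.774 0.276
  outer loop
   vertex 2.3 2.7 2.8
   vertex 1.0 3.3 1.8
   vertex 4.6 0.9 2.5
  endloop
 endfacet
 facet normal -0.445 -0.668 0.597
  outer loop
   vertex 2.3 2.7 2.8
   vertex 4.6 0.9 2.5
   vertex 3.8 3.4 4.7
  endloop
 endfacet
 facet normal -0.704 0.655 0.274
  outer loop
   vertex 2.6 4.1 4.0
   vertex 2.2 4.8 1.3
   vertex 1.0 3.3 1.8
  endloop
 endfacet
 facet normal 0.421 0.891 0.169
  outer loop
   vertex 2.6 4.1 4.0
   vertex 3.8 3.4 4.7
   vertex 2.2 4.8 1.3
  endloop
 endfacet
 facet normal -0.668 -0.397 0.630
  outer loop
   vertex 2.6 4.1 4.0
   vertex 1.0 3.3 1.8
   vertex 2.3 2.7 2.8
  endloop
 endfacet
 facet normal -0.628 -0.424 0.652
  outer loop
   vertex 2.6 4.1 4.0
   vertex 2.3 2.7 2.8
   vertex 3.8 3.4 4.7
  endloop
 endfacet
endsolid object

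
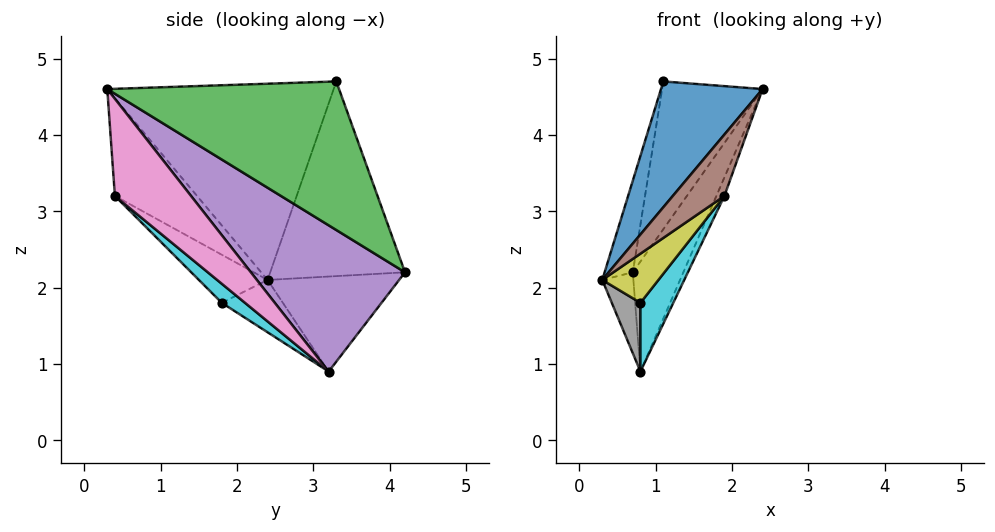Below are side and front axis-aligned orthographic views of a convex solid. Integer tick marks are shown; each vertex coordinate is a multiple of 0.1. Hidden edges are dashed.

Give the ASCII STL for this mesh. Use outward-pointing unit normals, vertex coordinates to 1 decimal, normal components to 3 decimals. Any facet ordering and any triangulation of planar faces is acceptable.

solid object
 facet normal -0.840 -0.377 0.389
  outer loop
   vertex 1.1 3.3 4.7
   vertex 0.3 2.4 2.1
   vertex 2.4 0.3 4.6
  endloop
 endfacet
 facet normal -0.954 0.199 0.224
  outer loop
   vertex 1.1 3.3 4.7
   vertex 0.7 4.2 2.2
   vertex 0.3 2.4 2.1
  endloop
 endfacet
 facet normal 0.918 0.398 -0.004
  outer loop
   vertex 1.1 3.3 4.7
   vertex 2.4 0.3 4.6
   vertex 0.7 4.2 2.2
  endloop
 endfacet
 facet normal -0.944 0.223 -0.244
  outer loop
   vertex 0.8 3.2 0.9
   vertex 0.3 2.4 2.1
   vertex 0.7 4.2 2.2
  endloop
 endfacet
 facet normal 0.937 0.307 -0.164
  outer loop
   vertex 0.8 3.2 0.9
   vertex 0.7 4.2 2.2
   vertex 2.4 0.3 4.6
  endloop
 endfacet
 facet normal -0.819 -0.514 0.256
  outer loop
   vertex 1.9 0.4 3.2
   vertex 2.4 0.3 4.6
   vertex 0.3 2.4 2.1
  endloop
 endfacet
 facet normal 0.939 0.099 -0.328
  outer loop
   vertex 1.9 0.4 3.2
   vertex 0.8 3.2 0.9
   vertex 2.4 0.3 4.6
  endloop
 endfacet
 facet normal -0.756 -0.354 -0.551
  outer loop
   vertex 0.8 1.8 1.8
   vertex 0.3 2.4 2.1
   vertex 0.8 3.2 0.9
  endloop
 endfacet
 facet normal -0.774 -0.633 -0.025
  outer loop
   vertex 0.8 1.8 1.8
   vertex 1.9 0.4 3.2
   vertex 0.3 2.4 2.1
  endloop
 endfacet
 facet normal 0.357 -0.505 -0.786
  outer loop
   vertex 0.8 1.8 1.8
   vertex 0.8 3.2 0.9
   vertex 1.9 0.4 3.2
  endloop
 endfacet
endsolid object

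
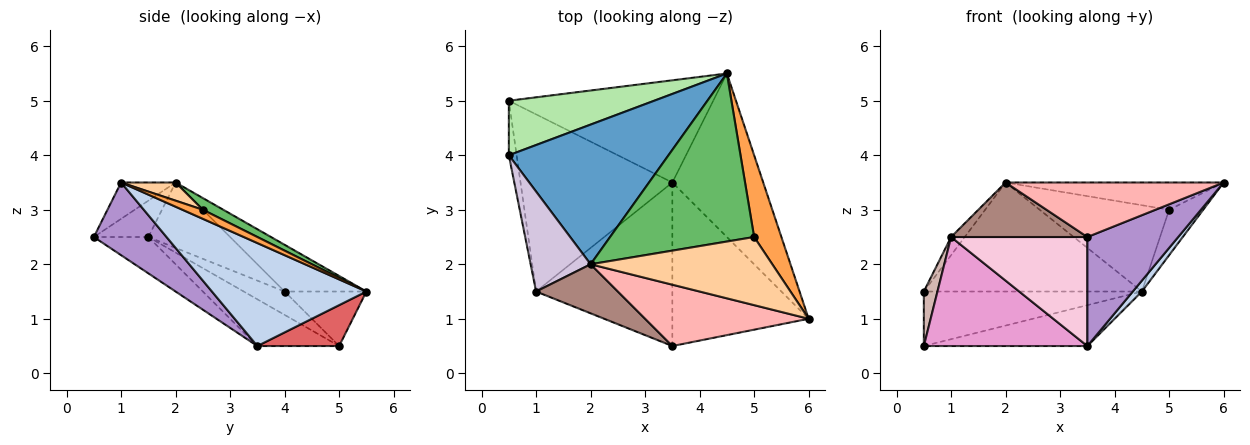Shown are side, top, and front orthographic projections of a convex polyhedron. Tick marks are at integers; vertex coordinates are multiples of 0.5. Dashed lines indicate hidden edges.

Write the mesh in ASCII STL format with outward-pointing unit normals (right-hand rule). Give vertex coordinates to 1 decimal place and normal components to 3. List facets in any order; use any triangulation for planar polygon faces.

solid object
 facet normal -0.225 0.600 0.768
  outer loop
   vertex 2.0 2.0 3.5
   vertex 4.5 5.5 1.5
   vertex 0.5 4.0 1.5
  endloop
 endfacet
 facet normal 0.749 -0.044 -0.661
  outer loop
   vertex 3.5 3.5 0.5
   vertex 4.5 5.5 1.5
   vertex 6.0 1.0 3.5
  endloop
 endfacet
 facet normal 0.280 0.466 0.839
  outer loop
   vertex 5.0 2.5 3.0
   vertex 6.0 1.0 3.5
   vertex 4.5 5.5 1.5
  endloop
 endfacet
 facet normal 0.092 0.370 0.925
  outer loop
   vertex 5.0 2.5 3.0
   vertex 2.0 2.0 3.5
   vertex 6.0 1.0 3.5
  endloop
 endfacet
 facet normal 0.072 0.456 0.887
  outer loop
   vertex 5.0 2.5 3.0
   vertex 4.5 5.5 1.5
   vertex 2.0 2.0 3.5
  endloop
 endfacet
 facet normal -0.256 0.683 0.683
  outer loop
   vertex 0.5 5.0 0.5
   vertex 0.5 4.0 1.5
   vertex 4.5 5.5 1.5
  endloop
 endfacet
 facet normal 0.183 0.365 -0.913
  outer loop
   vertex 0.5 5.0 0.5
   vertex 4.5 5.5 1.5
   vertex 3.5 3.5 0.5
  endloop
 endfacet
 facet normal -0.164 -0.655 0.737
  outer loop
   vertex 3.5 0.5 2.5
   vertex 6.0 1.0 3.5
   vertex 2.0 2.0 3.5
  endloop
 endfacet
 facet normal 0.406 -0.507 -0.761
  outer loop
   vertex 3.5 0.5 2.5
   vertex 3.5 3.5 0.5
   vertex 6.0 1.0 3.5
  endloop
 endfacet
 facet normal -0.732 0.122 0.671
  outer loop
   vertex 1.0 1.5 2.5
   vertex 2.0 2.0 3.5
   vertex 0.5 4.0 1.5
  endloop
 endfacet
 facet normal -0.285 -0.712 0.641
  outer loop
   vertex 1.0 1.5 2.5
   vertex 3.5 0.5 2.5
   vertex 2.0 2.0 3.5
  endloop
 endfacet
 facet normal -0.905 -0.302 -0.302
  outer loop
   vertex 1.0 1.5 2.5
   vertex 0.5 4.0 1.5
   vertex 0.5 5.0 0.5
  endloop
 endfacet
 facet normal -0.253 -0.507 -0.824
  outer loop
   vertex 1.0 1.5 2.5
   vertex 0.5 5.0 0.5
   vertex 3.5 3.5 0.5
  endloop
 endfacet
 facet normal -0.217 -0.542 -0.812
  outer loop
   vertex 1.0 1.5 2.5
   vertex 3.5 3.5 0.5
   vertex 3.5 0.5 2.5
  endloop
 endfacet
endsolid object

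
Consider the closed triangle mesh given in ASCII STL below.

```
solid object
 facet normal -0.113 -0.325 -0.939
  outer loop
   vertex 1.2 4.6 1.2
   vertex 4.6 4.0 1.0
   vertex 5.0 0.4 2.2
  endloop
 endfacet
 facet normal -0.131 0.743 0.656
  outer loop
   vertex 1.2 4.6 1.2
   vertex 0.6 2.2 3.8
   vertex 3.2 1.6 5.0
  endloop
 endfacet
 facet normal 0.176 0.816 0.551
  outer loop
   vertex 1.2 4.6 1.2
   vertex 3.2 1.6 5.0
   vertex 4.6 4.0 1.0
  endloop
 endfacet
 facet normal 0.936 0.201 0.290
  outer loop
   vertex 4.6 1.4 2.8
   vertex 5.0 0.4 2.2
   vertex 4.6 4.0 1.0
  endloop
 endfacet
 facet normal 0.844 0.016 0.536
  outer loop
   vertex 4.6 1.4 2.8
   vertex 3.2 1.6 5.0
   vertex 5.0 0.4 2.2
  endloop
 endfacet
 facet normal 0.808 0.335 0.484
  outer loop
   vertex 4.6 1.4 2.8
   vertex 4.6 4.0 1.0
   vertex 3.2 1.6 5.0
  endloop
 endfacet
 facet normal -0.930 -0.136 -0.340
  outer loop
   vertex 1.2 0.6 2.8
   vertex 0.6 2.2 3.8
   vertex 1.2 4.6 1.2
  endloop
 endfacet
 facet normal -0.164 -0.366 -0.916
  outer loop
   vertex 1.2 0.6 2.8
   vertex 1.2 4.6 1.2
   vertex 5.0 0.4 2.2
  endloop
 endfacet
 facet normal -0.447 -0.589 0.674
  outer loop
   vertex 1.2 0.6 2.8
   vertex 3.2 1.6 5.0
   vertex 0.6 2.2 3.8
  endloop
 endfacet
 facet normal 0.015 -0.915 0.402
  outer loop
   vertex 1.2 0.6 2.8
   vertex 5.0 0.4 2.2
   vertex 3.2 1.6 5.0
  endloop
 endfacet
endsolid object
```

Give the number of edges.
15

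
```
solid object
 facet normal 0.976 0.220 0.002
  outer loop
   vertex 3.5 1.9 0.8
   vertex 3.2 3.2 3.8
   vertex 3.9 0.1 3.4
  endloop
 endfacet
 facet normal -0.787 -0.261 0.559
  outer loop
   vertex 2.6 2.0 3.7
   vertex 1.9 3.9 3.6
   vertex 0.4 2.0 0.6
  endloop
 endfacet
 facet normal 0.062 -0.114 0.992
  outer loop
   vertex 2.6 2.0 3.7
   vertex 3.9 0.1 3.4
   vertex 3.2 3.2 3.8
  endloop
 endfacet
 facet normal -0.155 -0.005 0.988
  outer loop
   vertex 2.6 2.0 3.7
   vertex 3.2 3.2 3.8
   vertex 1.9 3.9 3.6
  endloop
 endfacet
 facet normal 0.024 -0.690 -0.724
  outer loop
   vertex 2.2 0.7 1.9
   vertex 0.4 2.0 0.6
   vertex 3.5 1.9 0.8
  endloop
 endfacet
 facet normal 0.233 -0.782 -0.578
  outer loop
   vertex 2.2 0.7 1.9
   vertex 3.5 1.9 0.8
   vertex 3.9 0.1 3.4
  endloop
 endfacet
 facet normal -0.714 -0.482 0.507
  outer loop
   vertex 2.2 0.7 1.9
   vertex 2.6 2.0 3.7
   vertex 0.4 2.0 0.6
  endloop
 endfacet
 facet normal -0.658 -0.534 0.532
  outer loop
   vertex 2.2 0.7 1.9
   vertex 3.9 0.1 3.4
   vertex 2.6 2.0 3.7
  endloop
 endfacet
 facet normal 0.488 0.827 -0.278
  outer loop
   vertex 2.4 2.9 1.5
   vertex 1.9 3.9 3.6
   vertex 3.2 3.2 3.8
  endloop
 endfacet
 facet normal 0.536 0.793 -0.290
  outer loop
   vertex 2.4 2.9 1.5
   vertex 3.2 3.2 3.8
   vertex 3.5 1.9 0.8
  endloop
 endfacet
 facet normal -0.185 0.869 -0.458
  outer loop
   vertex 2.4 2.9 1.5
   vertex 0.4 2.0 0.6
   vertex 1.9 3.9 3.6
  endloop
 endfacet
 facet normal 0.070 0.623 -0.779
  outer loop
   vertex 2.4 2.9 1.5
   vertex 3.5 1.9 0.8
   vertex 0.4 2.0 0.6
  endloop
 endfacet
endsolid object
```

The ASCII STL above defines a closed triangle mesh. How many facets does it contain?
12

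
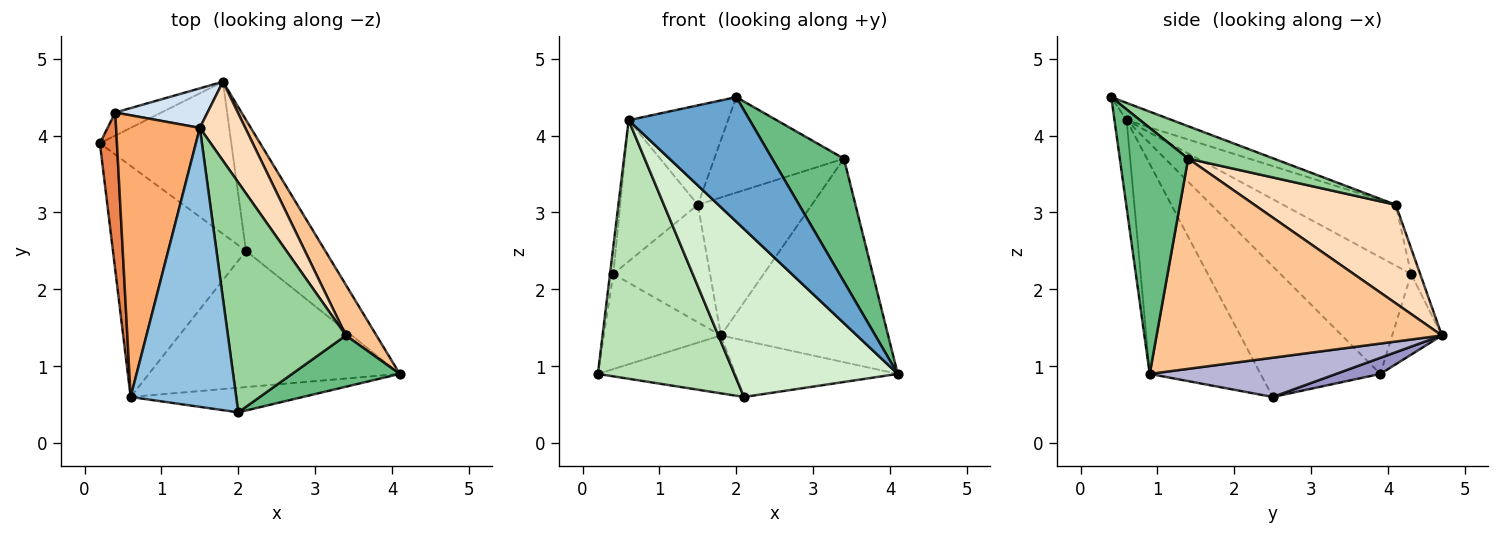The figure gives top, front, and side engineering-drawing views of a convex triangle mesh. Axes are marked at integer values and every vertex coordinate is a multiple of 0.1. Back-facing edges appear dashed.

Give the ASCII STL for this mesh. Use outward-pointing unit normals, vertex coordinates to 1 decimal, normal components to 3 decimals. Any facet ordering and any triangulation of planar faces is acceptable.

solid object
 facet normal -0.098 -0.976 -0.193
  outer loop
   vertex 0.6 0.6 4.2
   vertex 4.1 0.9 0.9
   vertex 2.0 0.4 4.5
  endloop
 endfacet
 facet normal -0.152 0.332 0.931
  outer loop
   vertex 0.6 0.6 4.2
   vertex 2.0 0.4 4.5
   vertex 1.5 4.1 3.1
  endloop
 endfacet
 facet normal -0.381 0.898 -0.218
  outer loop
   vertex 0.4 4.3 2.2
   vertex 1.8 4.7 1.4
   vertex 0.2 3.9 0.9
  endloop
 endfacet
 facet normal -0.088 0.944 0.318
  outer loop
   vertex 0.4 4.3 2.2
   vertex 1.5 4.1 3.1
   vertex 1.8 4.7 1.4
  endloop
 endfacet
 facet normal -0.989 0.025 0.145
  outer loop
   vertex 0.4 4.3 2.2
   vertex 0.2 3.9 0.9
   vertex 0.6 0.6 4.2
  endloop
 endfacet
 facet normal -0.545 0.376 0.750
  outer loop
   vertex 0.4 4.3 2.2
   vertex 0.6 0.6 4.2
   vertex 1.5 4.1 3.1
  endloop
 endfacet
 facet normal 0.856 0.502 0.124
  outer loop
   vertex 3.4 1.4 3.7
   vertex 4.1 0.9 0.9
   vertex 1.8 4.7 1.4
  endloop
 endfacet
 facet normal 0.733 0.591 0.338
  outer loop
   vertex 3.4 1.4 3.7
   vertex 1.8 4.7 1.4
   vertex 1.5 4.1 3.1
  endloop
 endfacet
 facet normal 0.660 -0.693 0.289
  outer loop
   vertex 3.4 1.4 3.7
   vertex 2.0 0.4 4.5
   vertex 4.1 0.9 0.9
  endloop
 endfacet
 facet normal 0.246 0.372 0.895
  outer loop
   vertex 3.4 1.4 3.7
   vertex 1.5 4.1 3.1
   vertex 2.0 0.4 4.5
  endloop
 endfacet
 facet normal -0.548 -0.624 -0.557
  outer loop
   vertex 2.1 2.5 0.6
   vertex 0.6 0.6 4.2
   vertex 0.2 3.9 0.9
  endloop
 endfacet
 facet normal -0.466 -0.687 -0.557
  outer loop
   vertex 2.1 2.5 0.6
   vertex 4.1 0.9 0.9
   vertex 0.6 0.6 4.2
  endloop
 endfacet
 facet normal 0.114 0.353 -0.929
  outer loop
   vertex 2.1 2.5 0.6
   vertex 0.2 3.9 0.9
   vertex 1.8 4.7 1.4
  endloop
 endfacet
 facet normal 0.414 0.360 -0.836
  outer loop
   vertex 2.1 2.5 0.6
   vertex 1.8 4.7 1.4
   vertex 4.1 0.9 0.9
  endloop
 endfacet
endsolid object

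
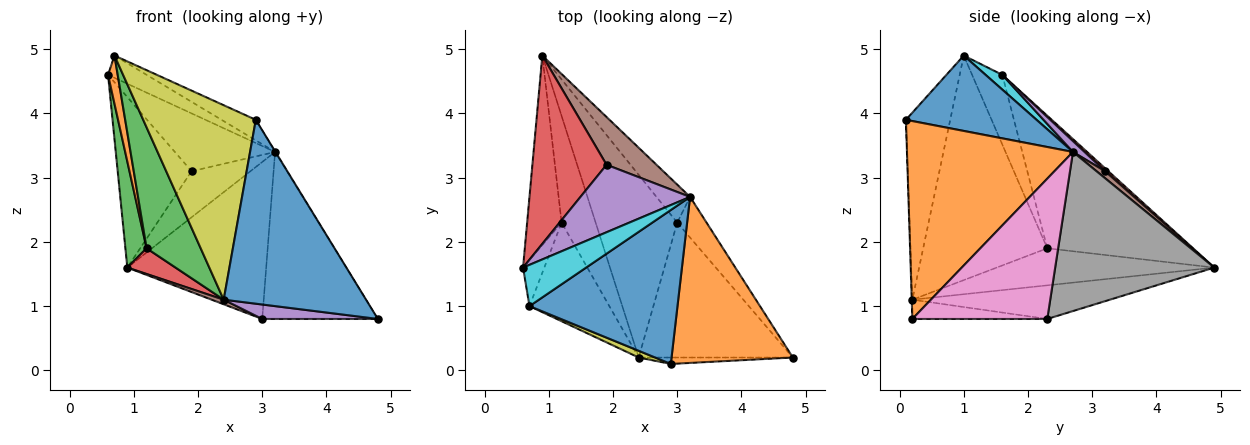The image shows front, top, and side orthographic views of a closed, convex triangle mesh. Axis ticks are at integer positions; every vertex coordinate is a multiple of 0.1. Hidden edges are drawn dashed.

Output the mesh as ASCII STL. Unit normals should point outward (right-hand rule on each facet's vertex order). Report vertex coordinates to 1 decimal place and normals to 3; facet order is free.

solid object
 facet normal -0.004 -0.999 -0.035
  outer loop
   vertex 2.4 0.2 1.1
   vertex 4.8 0.2 0.8
   vertex 2.9 0.1 3.9
  endloop
 endfacet
 facet normal 0.853 0.002 0.523
  outer loop
   vertex 3.2 2.7 3.4
   vertex 2.9 0.1 3.9
   vertex 4.8 0.2 0.8
  endloop
 endfacet
 facet normal -0.958 -0.139 -0.249
  outer loop
   vertex 1.2 2.3 1.9
   vertex 0.6 1.6 4.6
   vertex 0.9 4.9 1.6
  endloop
 endfacet
 facet normal -0.727 -0.161 -0.668
  outer loop
   vertex 1.2 2.3 1.9
   vertex 0.9 4.9 1.6
   vertex 2.4 0.2 1.1
  endloop
 endfacet
 facet normal -0.123 -0.106 -0.987
  outer loop
   vertex 3.0 2.3 0.8
   vertex 4.8 0.2 0.8
   vertex 2.4 0.2 1.1
  endloop
 endfacet
 facet normal -0.381 -0.023 -0.924
  outer loop
   vertex 3.0 2.3 0.8
   vertex 2.4 0.2 1.1
   vertex 0.9 4.9 1.6
  endloop
 endfacet
 facet normal 0.750 0.643 -0.157
  outer loop
   vertex 3.0 2.3 0.8
   vertex 3.2 2.7 3.4
   vertex 4.8 0.2 0.8
  endloop
 endfacet
 facet normal 0.744 0.649 -0.157
  outer loop
   vertex 3.0 2.3 0.8
   vertex 0.9 4.9 1.6
   vertex 3.2 2.7 3.4
  endloop
 endfacet
 facet normal -0.366 -0.930 0.032
  outer loop
   vertex 0.7 1.0 4.9
   vertex 2.4 0.2 1.1
   vertex 2.9 0.1 3.9
  endloop
 endfacet
 facet normal 0.201 0.465 0.862
  outer loop
   vertex 0.7 1.0 4.9
   vertex 3.2 2.7 3.4
   vertex 0.6 1.6 4.6
  endloop
 endfacet
 facet normal 0.451 0.118 0.885
  outer loop
   vertex 0.7 1.0 4.9
   vertex 2.9 0.1 3.9
   vertex 3.2 2.7 3.4
  endloop
 endfacet
 facet normal -0.915 -0.292 -0.279
  outer loop
   vertex 0.7 1.0 4.9
   vertex 0.6 1.6 4.6
   vertex 1.2 2.3 1.9
  endloop
 endfacet
 facet normal -0.872 -0.380 -0.310
  outer loop
   vertex 0.7 1.0 4.9
   vertex 1.2 2.3 1.9
   vertex 2.4 0.2 1.1
  endloop
 endfacet
 facet normal 0.029 0.671 0.741
  outer loop
   vertex 1.9 3.2 3.1
   vertex 0.9 4.9 1.6
   vertex 0.6 1.6 4.6
  endloop
 endfacet
 facet normal 0.075 0.649 0.757
  outer loop
   vertex 1.9 3.2 3.1
   vertex 0.6 1.6 4.6
   vertex 3.2 2.7 3.4
  endloop
 endfacet
 facet normal 0.100 0.691 0.716
  outer loop
   vertex 1.9 3.2 3.1
   vertex 3.2 2.7 3.4
   vertex 0.9 4.9 1.6
  endloop
 endfacet
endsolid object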